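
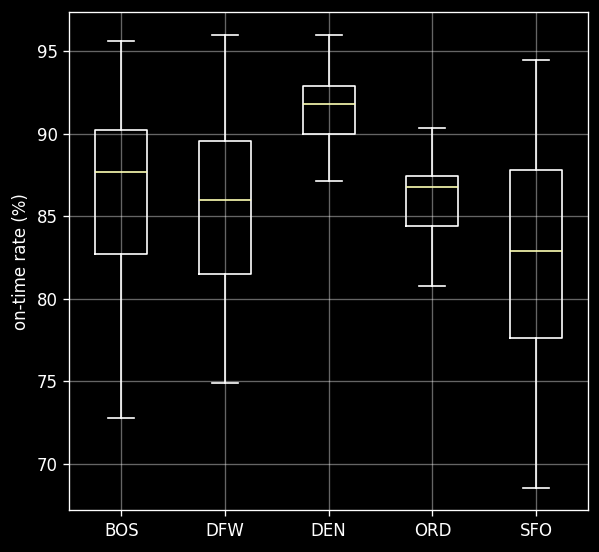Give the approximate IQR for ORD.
≈ 3

Q3 ≈ 87, Q1 ≈ 84; IQR ≈ 3.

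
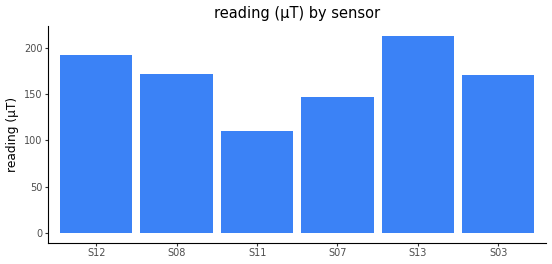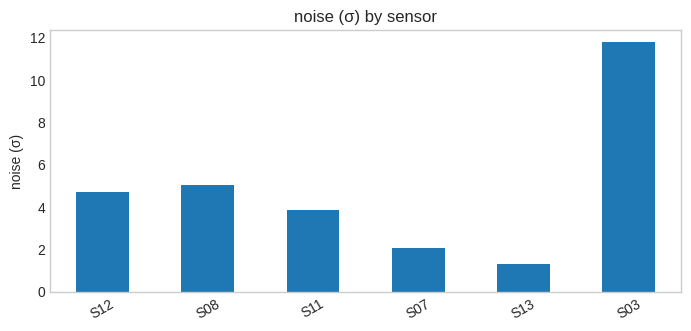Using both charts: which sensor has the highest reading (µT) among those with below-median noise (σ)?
S13

Chart 2 median noise (σ) ≈ 4; below-median sensors: S11, S07, S13. Among those, S13 has the highest reading (µT) (≈ 220).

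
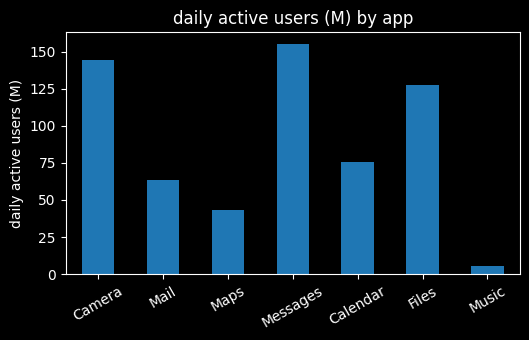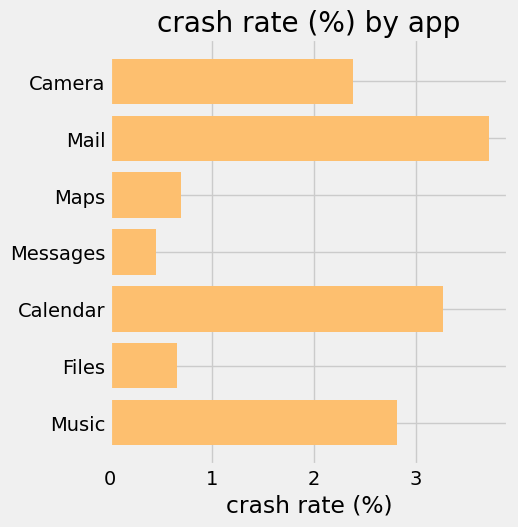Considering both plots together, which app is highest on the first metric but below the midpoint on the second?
Messages

Chart 2 median crash rate (%) ≈ 2.5; below-median apps: Maps, Messages, Files. Among those, Messages has the highest daily active users (M) (≈ 160).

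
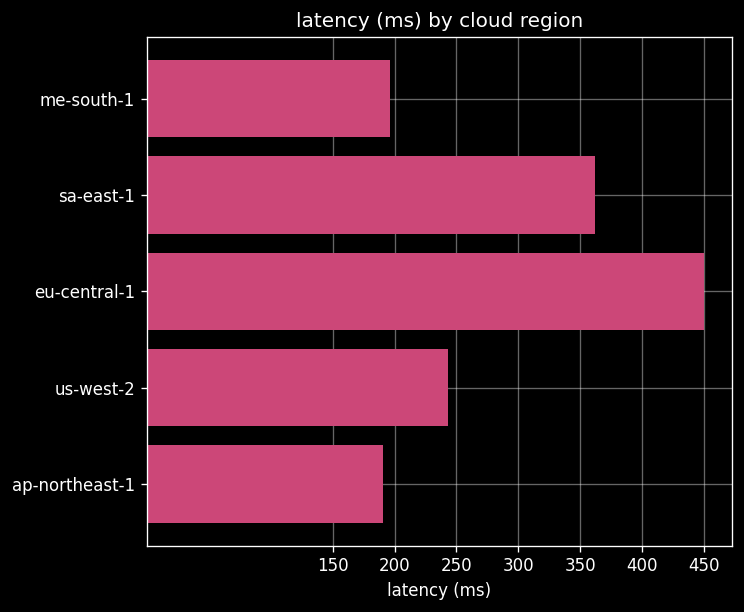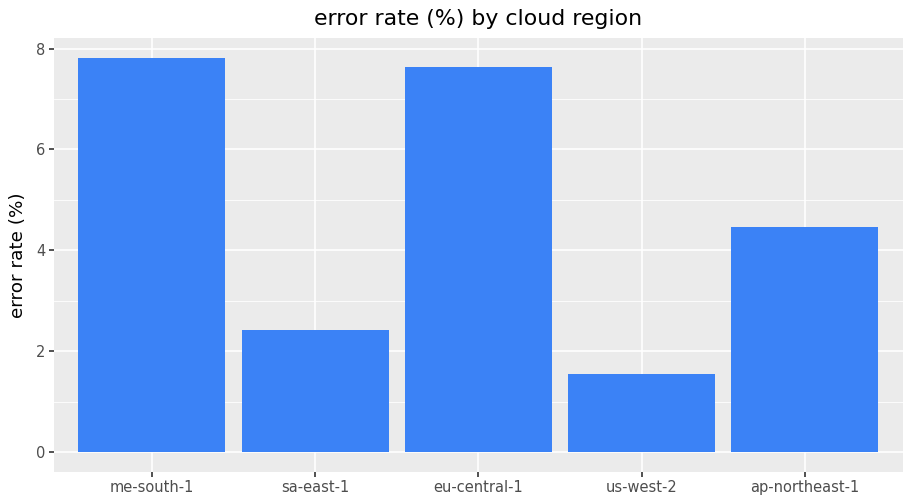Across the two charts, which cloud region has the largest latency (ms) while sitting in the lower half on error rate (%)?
sa-east-1

Chart 2 median error rate (%) ≈ 4; below-median cloud regions: sa-east-1, us-west-2. Among those, sa-east-1 has the highest latency (ms) (≈ 350).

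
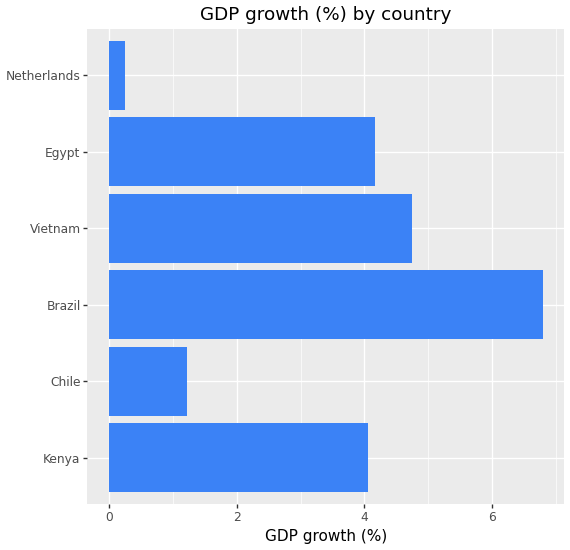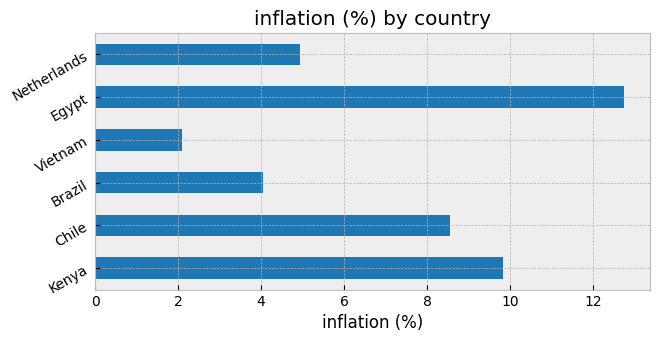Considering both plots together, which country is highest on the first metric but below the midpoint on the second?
Chart 2 median inflation (%) ≈ 6; below-median countries: Brazil, Vietnam, Netherlands. Among those, Brazil has the highest GDP growth (%) (≈ 7).

Brazil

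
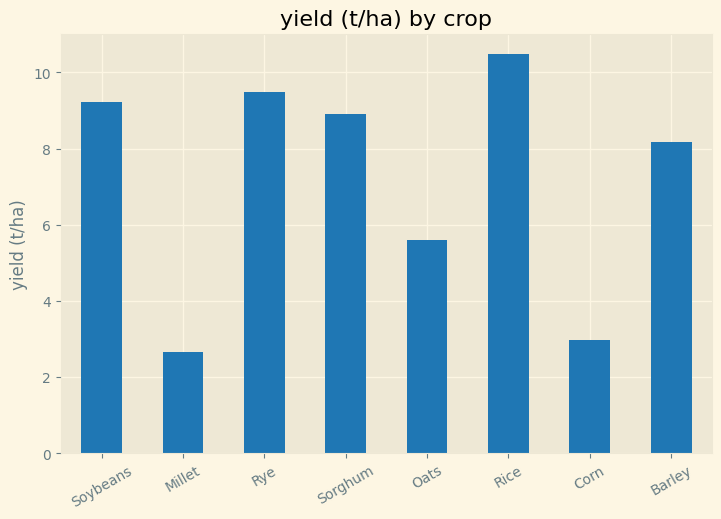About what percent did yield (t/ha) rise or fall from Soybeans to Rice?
Soybeans ≈ 9, Rice ≈ 10; (10 − 9) / 9 ≈ +11.1%.

≈ +11.1%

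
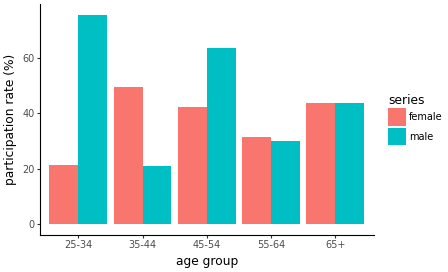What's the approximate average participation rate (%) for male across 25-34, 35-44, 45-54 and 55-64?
≈ 48

(80 + 20 + 60 + 30) / 4 ≈ 48.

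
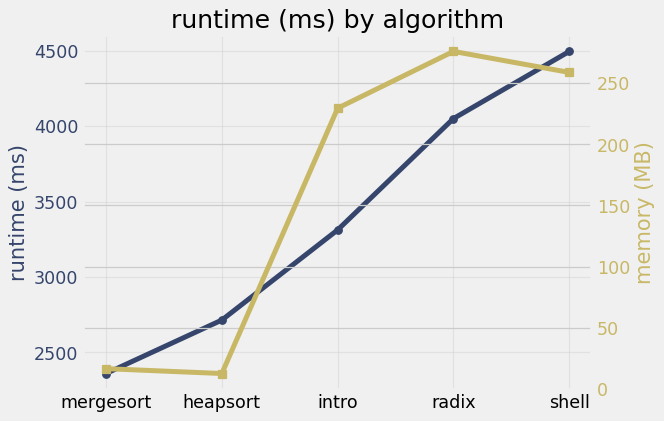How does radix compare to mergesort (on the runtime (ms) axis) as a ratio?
radix ≈ 4000, mergesort ≈ 2400; 4000/2400 ≈ 1.67.

≈ 1.67×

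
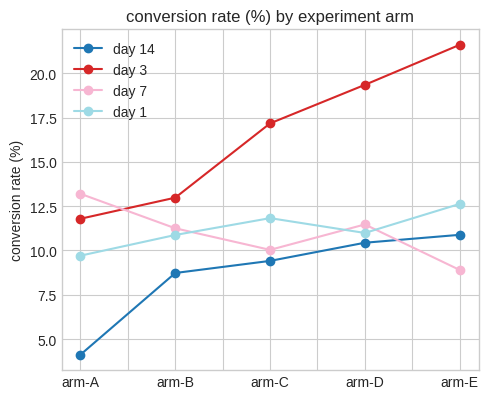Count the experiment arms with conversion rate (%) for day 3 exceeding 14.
Above 14: arm-C, arm-D, arm-E.

3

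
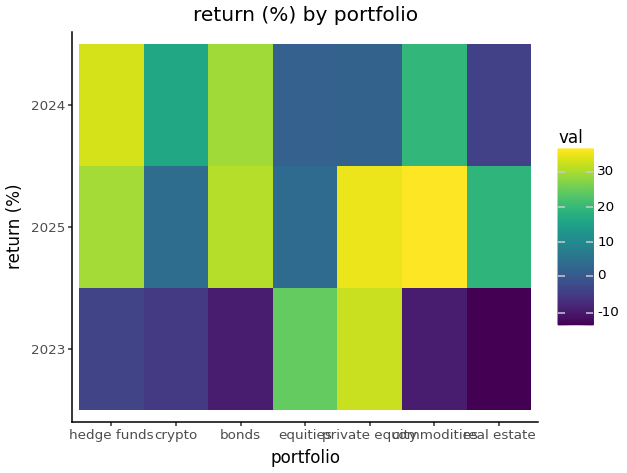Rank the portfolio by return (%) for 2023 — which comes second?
Top 3 for 2023: private equity ≈ 35, equities ≈ 25, hedge funds ≈ -5.

equities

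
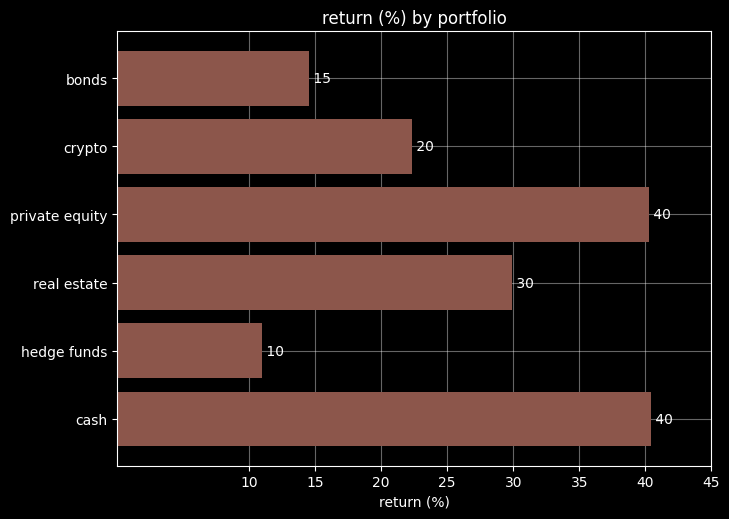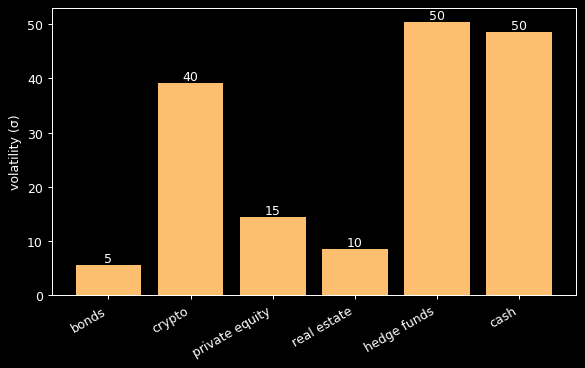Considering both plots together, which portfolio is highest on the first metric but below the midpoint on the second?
private equity

Chart 2 median volatility (σ) ≈ 25; below-median portfolios: bonds, private equity, real estate. Among those, private equity has the highest return (%) (≈ 40).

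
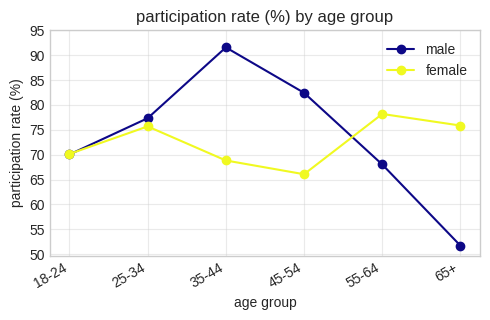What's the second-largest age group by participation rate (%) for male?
Top 3 for male: 35-44 ≈ 90, 45-54 ≈ 80, 25-34 ≈ 75.

45-54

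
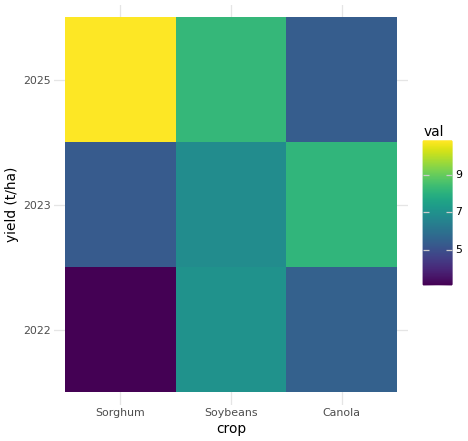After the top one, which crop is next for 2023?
Top 3 for 2023: Canola ≈ 8, Soybeans ≈ 7, Sorghum ≈ 5.

Soybeans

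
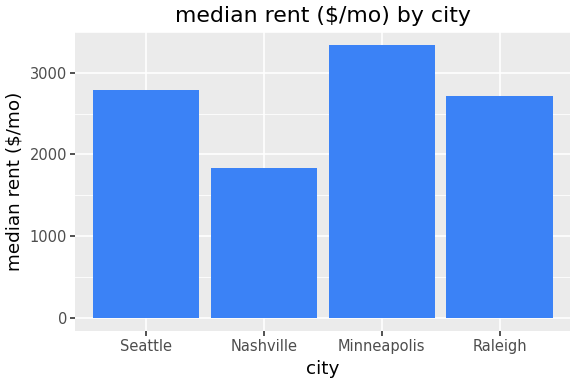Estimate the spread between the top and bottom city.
≈ 1500

Max Minneapolis ≈ 3500, min Nashville ≈ 2000; range ≈ 1500.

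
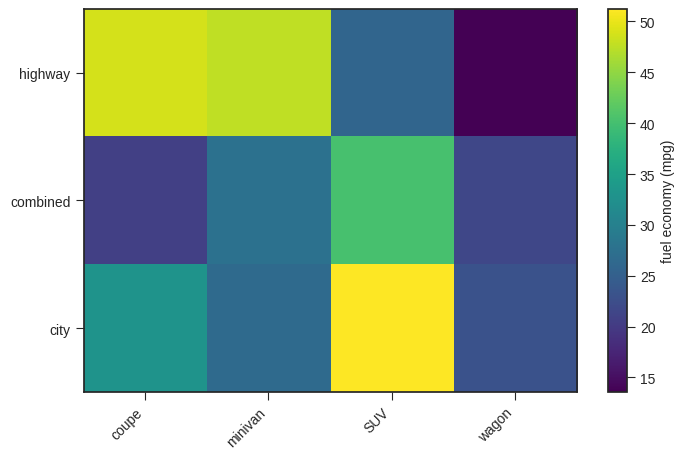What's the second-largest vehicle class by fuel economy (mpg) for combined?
Top 3 for combined: SUV ≈ 40, minivan ≈ 30, wagon ≈ 20.

minivan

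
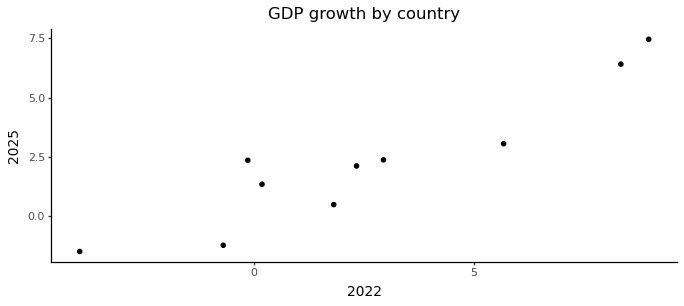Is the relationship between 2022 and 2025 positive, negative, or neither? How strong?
positive, strong

Points are positively correlated; strong (|r| ≈ 0.9).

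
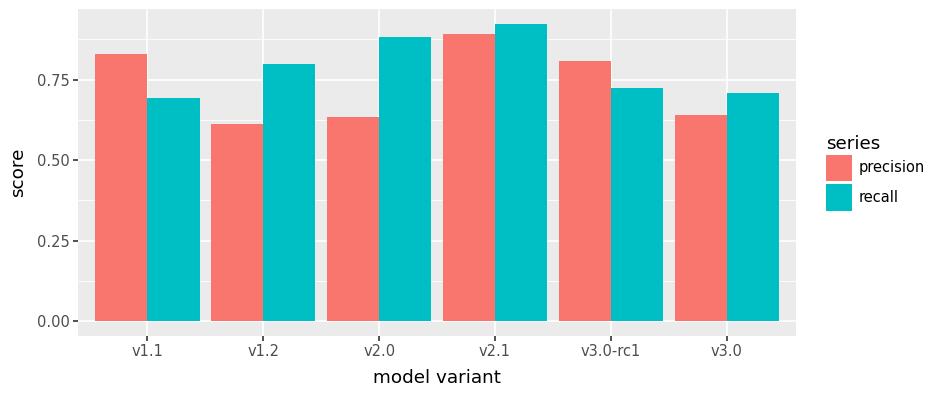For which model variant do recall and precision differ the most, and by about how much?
v2.0, ≈ 0.3

v2.0: recall ≈ 0.9, precision ≈ 0.6 → gap ≈ 0.3. Next-largest (v1.2) is only ≈ 0.2.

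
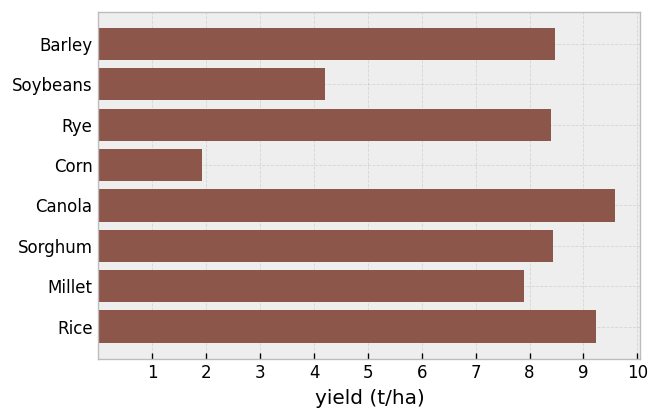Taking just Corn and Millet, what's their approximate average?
≈ 5

(2 + 8) / 2 ≈ 5.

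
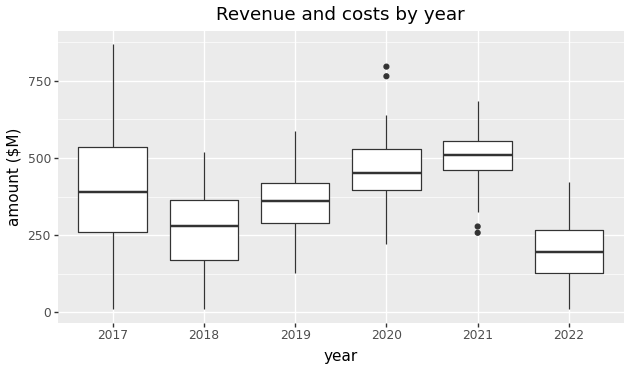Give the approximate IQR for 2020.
Q3 ≈ 550, Q1 ≈ 400; IQR ≈ 150.

≈ 150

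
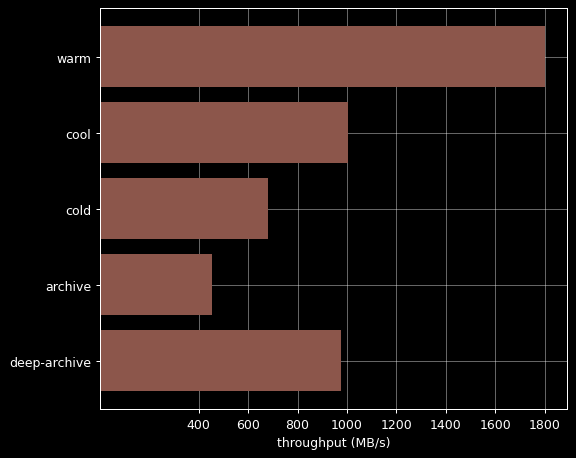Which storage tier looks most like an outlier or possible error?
warm

warm ≈ 1800; the rest sit between ≈ 400 and ≈ 1000.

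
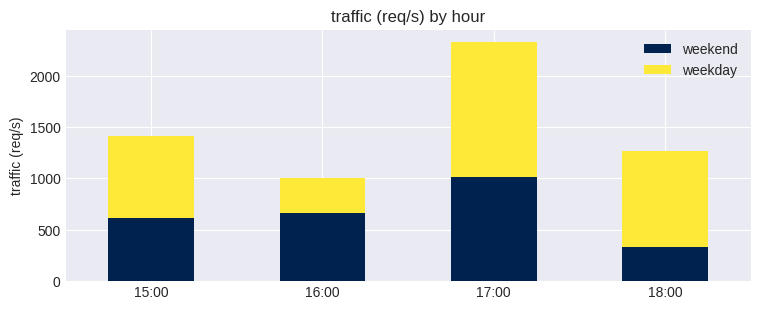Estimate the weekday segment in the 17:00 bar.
weekday top ≈ 2400, bottom ≈ 1000; segment ≈ 1400.

≈ 1400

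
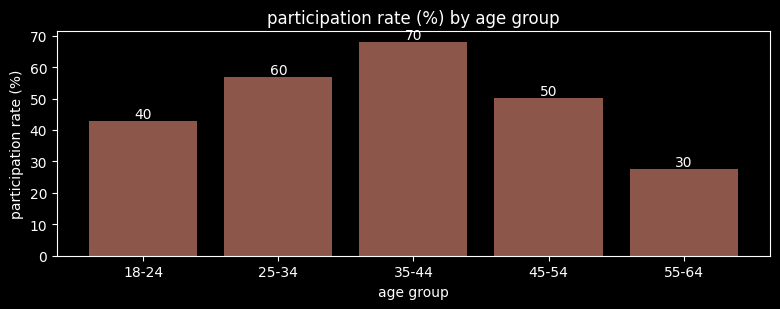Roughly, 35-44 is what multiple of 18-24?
35-44 ≈ 70, 18-24 ≈ 40; 70/40 ≈ 1.75.

≈ 1.75×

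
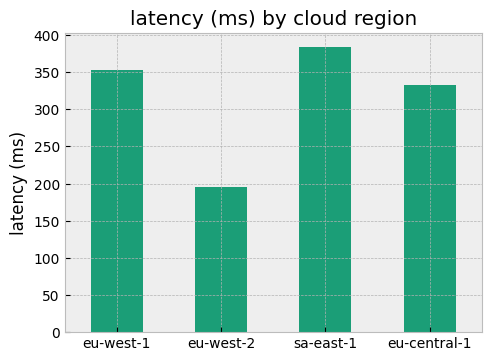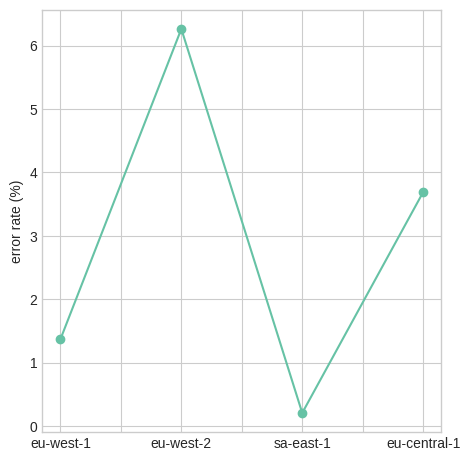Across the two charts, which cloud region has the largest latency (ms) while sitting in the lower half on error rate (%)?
sa-east-1

Chart 2 median error rate (%) ≈ 3; below-median cloud regions: eu-west-1, sa-east-1. Among those, sa-east-1 has the highest latency (ms) (≈ 400).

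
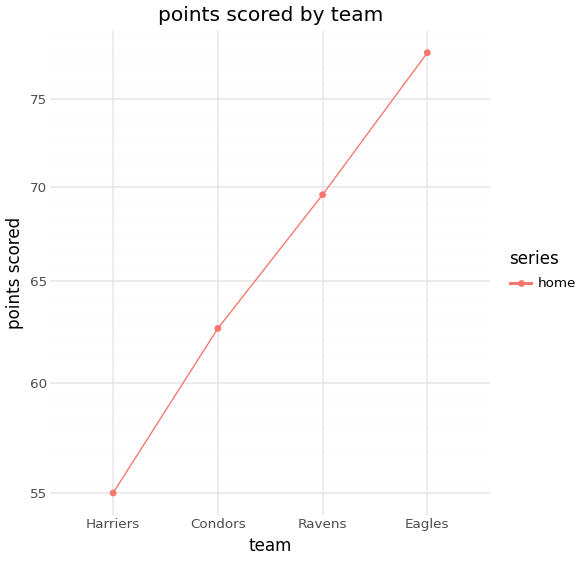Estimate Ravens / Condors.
≈ 1.13×

Ravens ≈ 70, Condors ≈ 62; 70/62 ≈ 1.13.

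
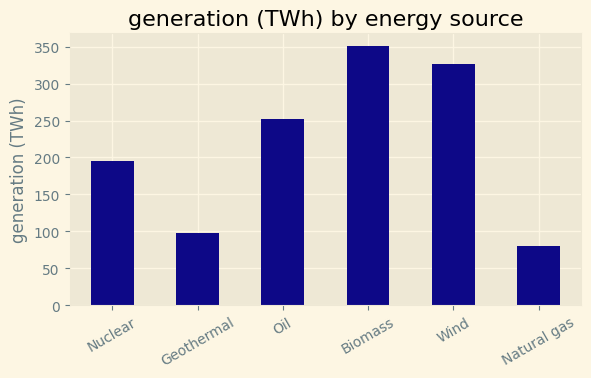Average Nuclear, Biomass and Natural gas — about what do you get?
(200 + 350 + 100) / 3 ≈ 217.

≈ 217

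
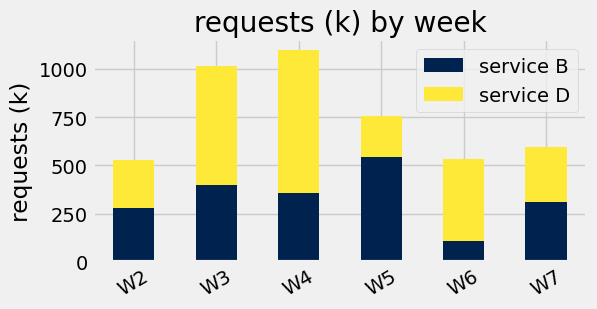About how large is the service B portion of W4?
service B top ≈ 400, bottom ≈ 0; segment ≈ 400.

≈ 400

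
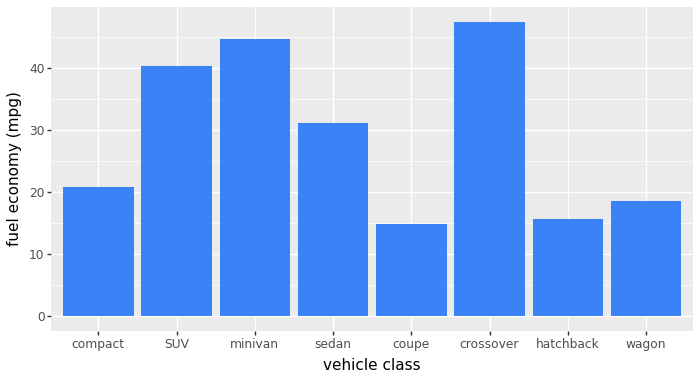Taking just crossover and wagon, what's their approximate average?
(45 + 20) / 2 ≈ 32.

≈ 32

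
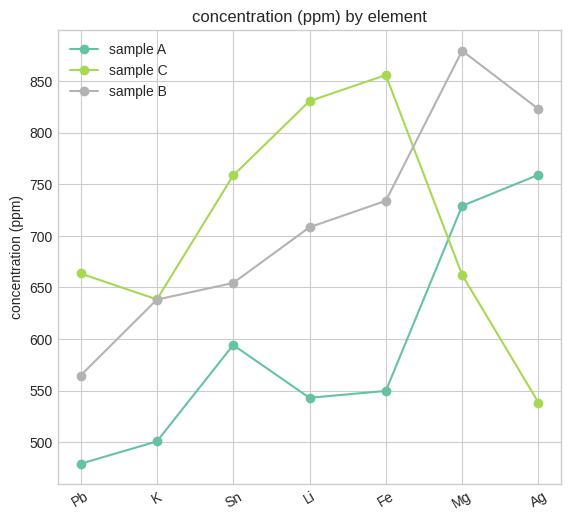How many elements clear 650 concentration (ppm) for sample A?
2

Above 650: Mg, Ag.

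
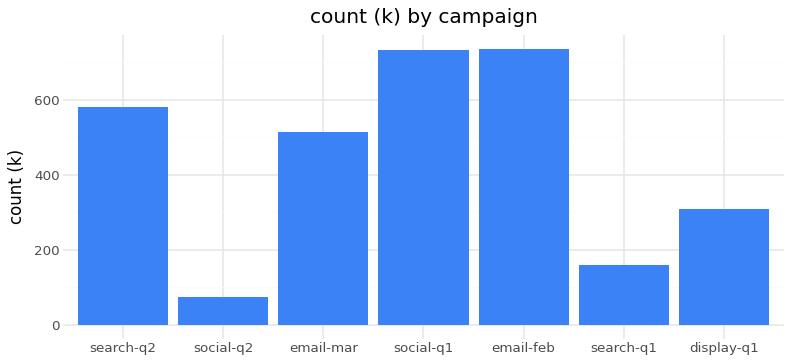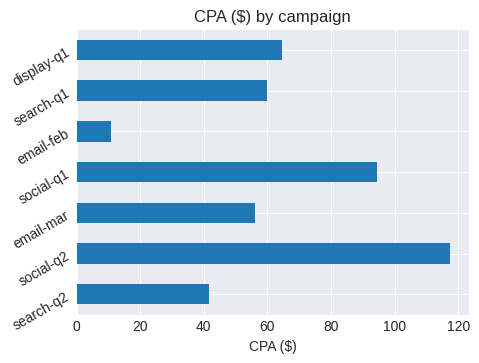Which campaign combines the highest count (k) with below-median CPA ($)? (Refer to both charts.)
email-feb

Chart 2 median CPA ($) ≈ 60; below-median campaigns: search-q2, email-mar, email-feb. Among those, email-feb has the highest count (k) (≈ 700).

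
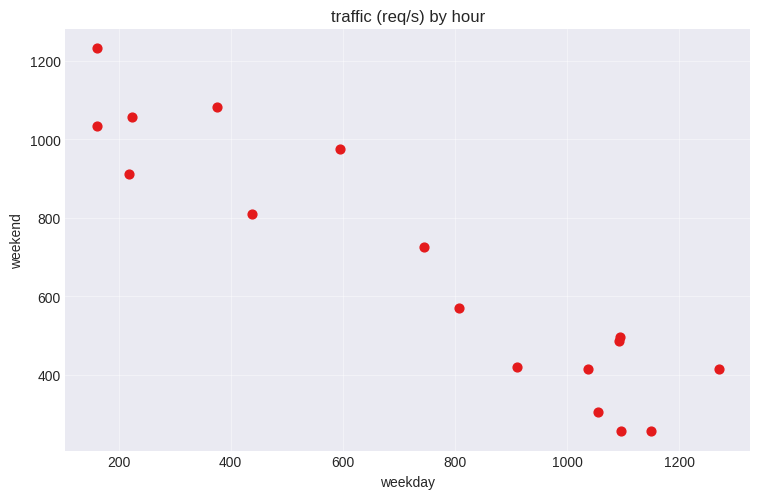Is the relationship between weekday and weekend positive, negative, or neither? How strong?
negative, strong

Points are negatively correlated; strong (|r| ≈ 0.9).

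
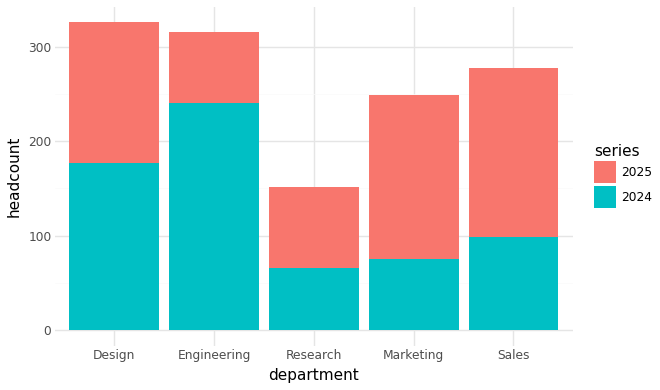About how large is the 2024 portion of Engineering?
2024 top ≈ 250, bottom ≈ 0; segment ≈ 250.

≈ 250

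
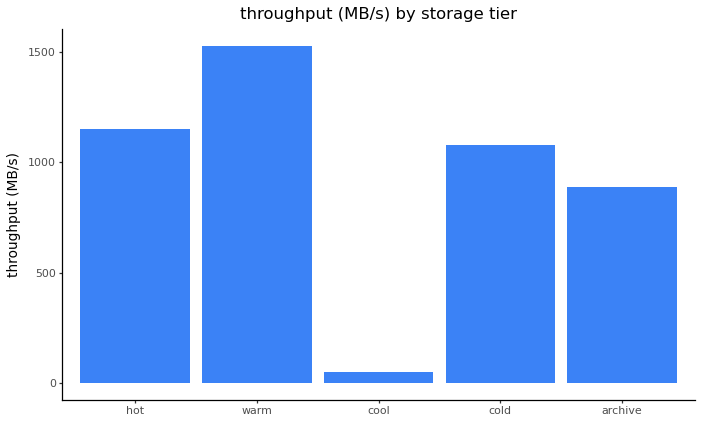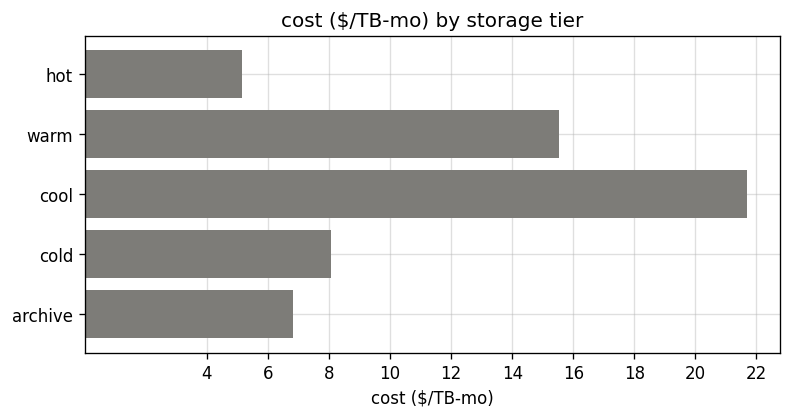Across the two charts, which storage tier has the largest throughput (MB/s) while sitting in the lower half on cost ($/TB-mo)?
hot

Chart 2 median cost ($/TB-mo) ≈ 8; below-median storage tiers: hot, archive. Among those, hot has the highest throughput (MB/s) (≈ 1200).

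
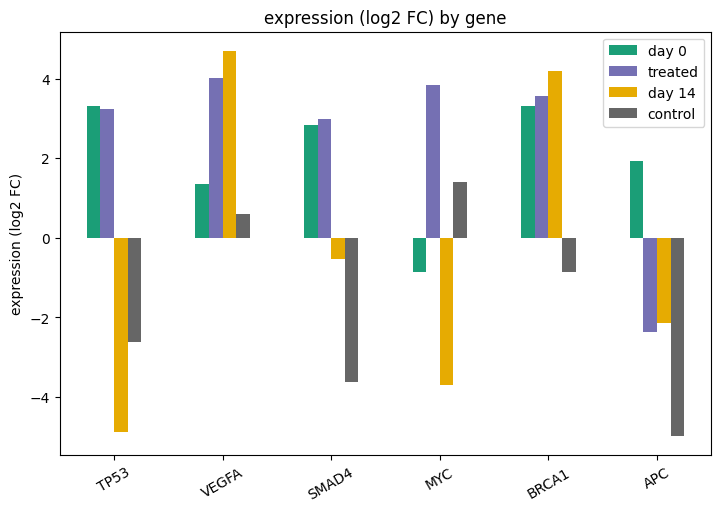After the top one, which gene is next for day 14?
Top 3 for day 14: VEGFA ≈ 5, BRCA1 ≈ 4, SMAD4 ≈ -1.

BRCA1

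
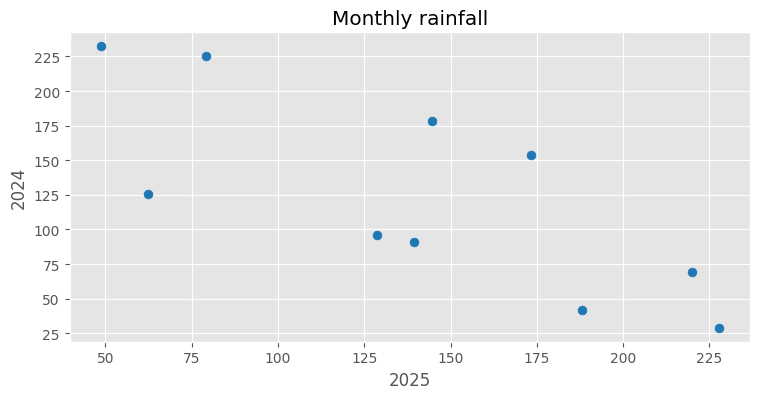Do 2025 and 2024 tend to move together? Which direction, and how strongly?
negative, strong

Points are negatively correlated; strong (|r| ≈ 0.8).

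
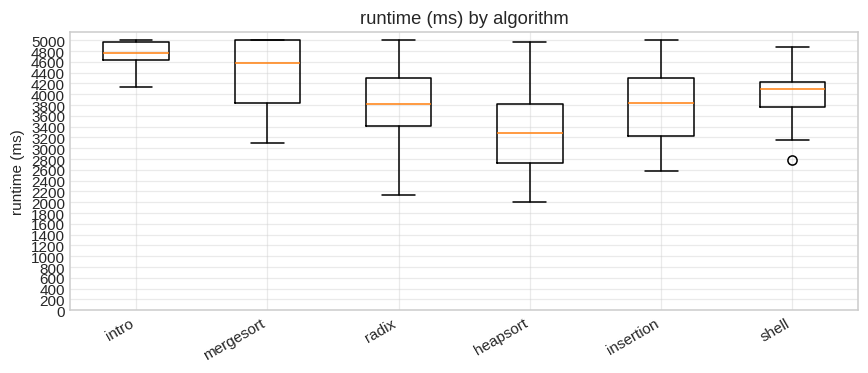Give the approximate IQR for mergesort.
Q3 ≈ 5000, Q1 ≈ 3800; IQR ≈ 1200.

≈ 1200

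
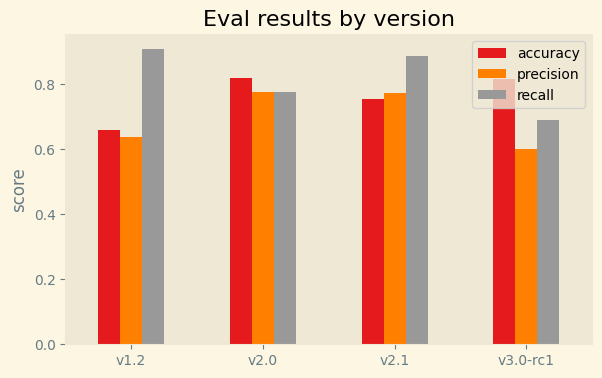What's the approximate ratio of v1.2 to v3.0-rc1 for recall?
≈ 1.29×

v1.2 ≈ 0.9, v3.0-rc1 ≈ 0.7; 0.9/0.7 ≈ 1.29.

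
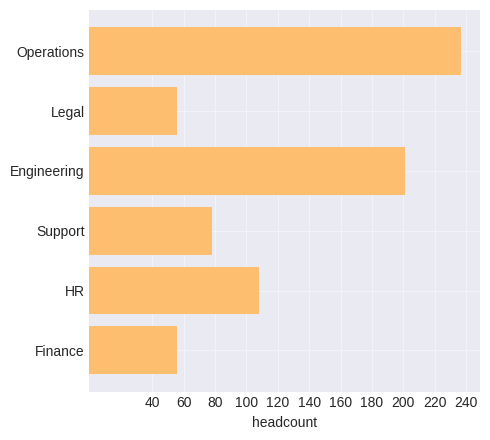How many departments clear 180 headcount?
Above 180: Operations, Engineering.

2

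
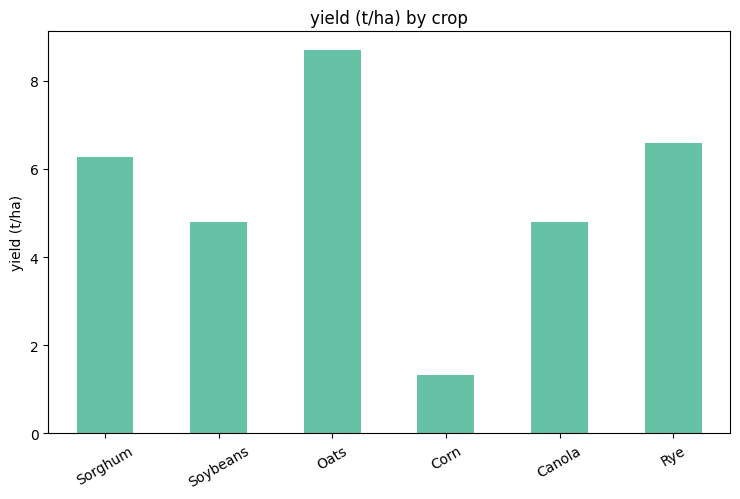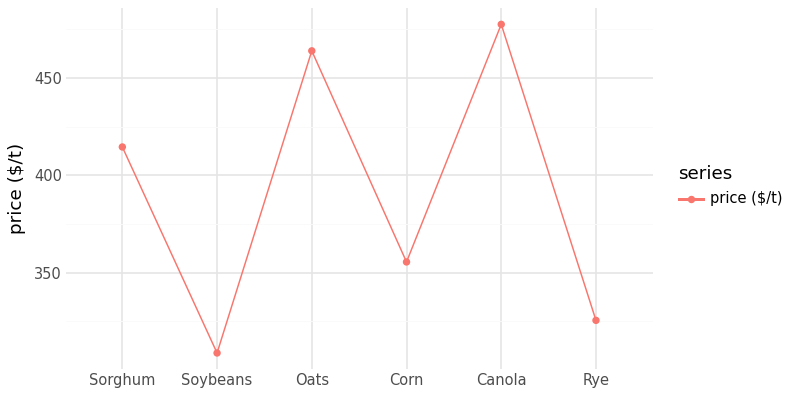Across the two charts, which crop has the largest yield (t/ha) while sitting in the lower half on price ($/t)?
Chart 2 median price ($/t) ≈ 400; below-median crops: Soybeans, Corn, Rye. Among those, Rye has the highest yield (t/ha) (≈ 7).

Rye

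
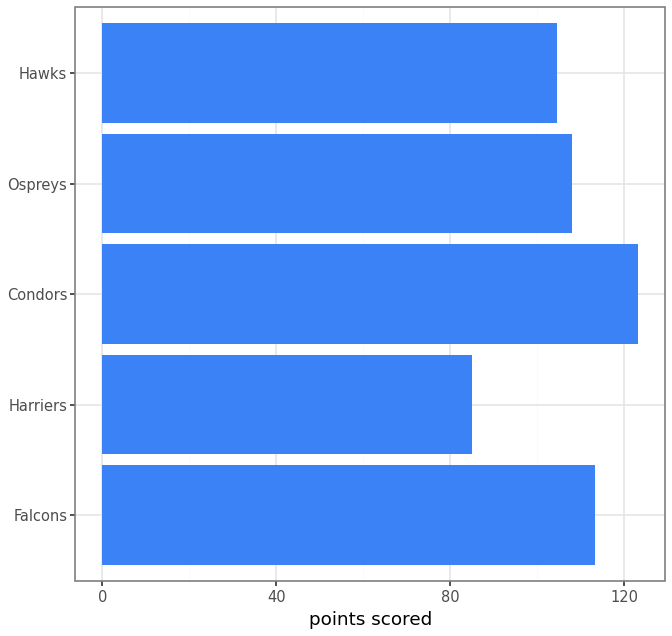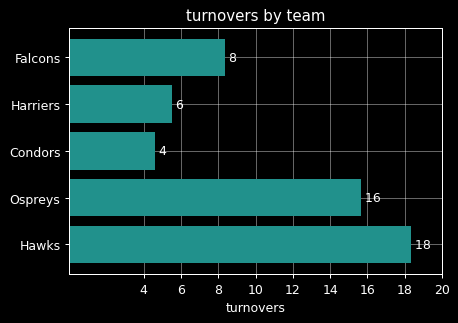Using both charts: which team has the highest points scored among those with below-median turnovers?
Chart 2 median turnovers ≈ 8; below-median teams: Harriers, Condors. Among those, Condors has the highest points scored (≈ 120).

Condors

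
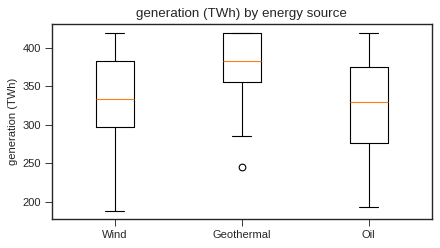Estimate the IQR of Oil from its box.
≈ 100

Q3 ≈ 375, Q1 ≈ 275; IQR ≈ 100.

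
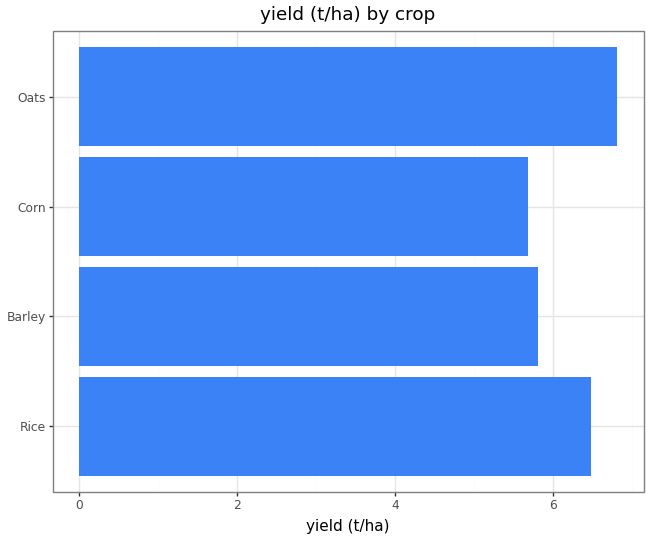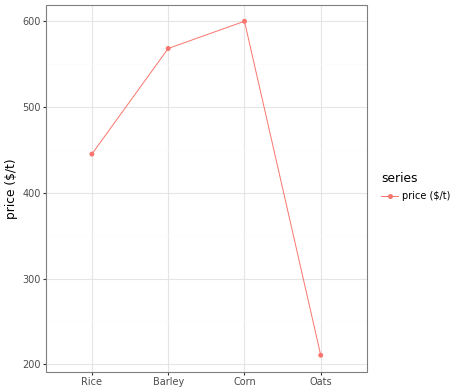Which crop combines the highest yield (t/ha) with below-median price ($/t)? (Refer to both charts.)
Chart 2 median price ($/t) ≈ 500; below-median crops: Rice, Oats. Among those, Oats has the highest yield (t/ha) (≈ 7).

Oats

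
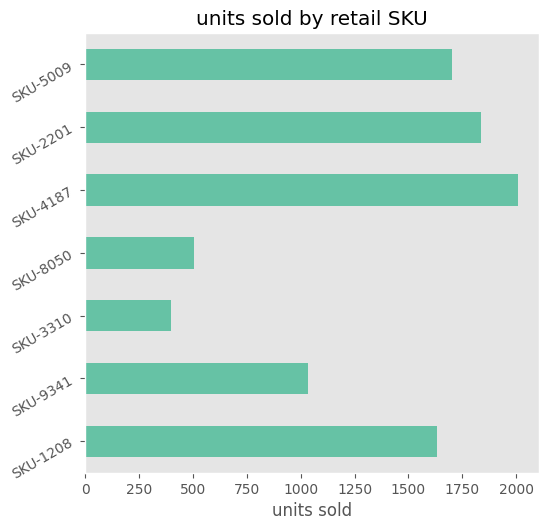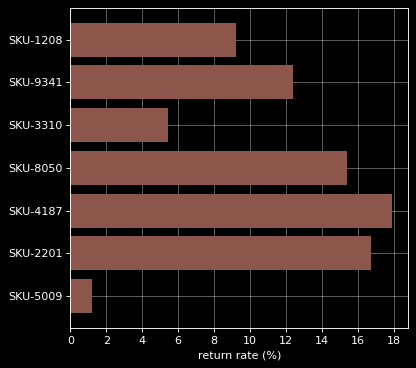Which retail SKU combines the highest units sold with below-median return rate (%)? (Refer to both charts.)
SKU-5009

Chart 2 median return rate (%) ≈ 12; below-median retail SKUs: SKU-1208, SKU-3310, SKU-5009. Among those, SKU-5009 has the highest units sold (≈ 1800).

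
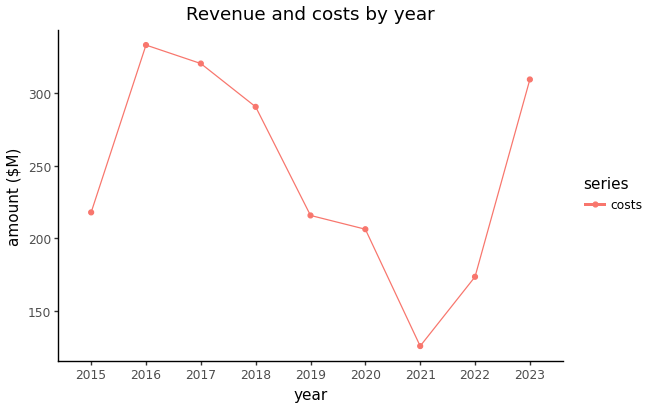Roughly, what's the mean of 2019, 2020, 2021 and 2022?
≈ 180

(220 + 200 + 120 + 180) / 4 ≈ 180.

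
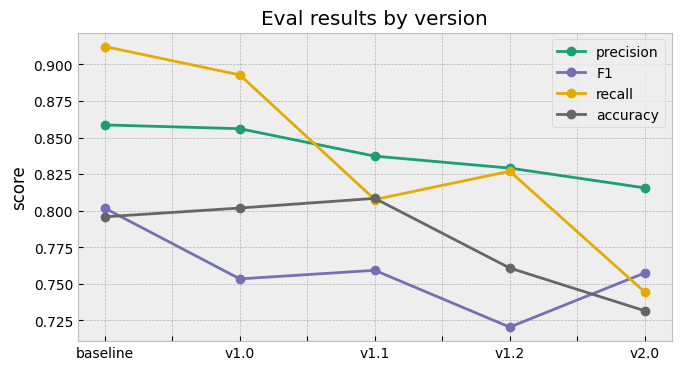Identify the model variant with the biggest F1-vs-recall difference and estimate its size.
v1.0, ≈ 0.14

v1.0: F1 ≈ 0.76, recall ≈ 0.90 → gap ≈ 0.14. Next-largest (baseline) is only ≈ 0.12.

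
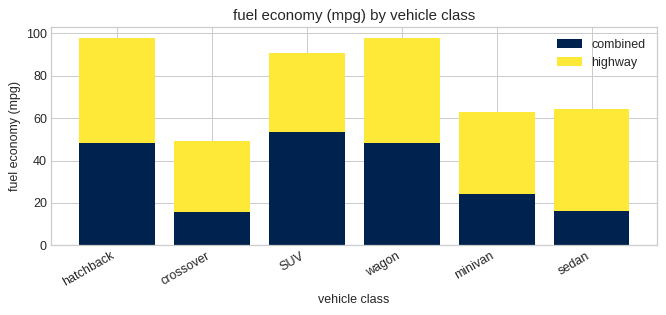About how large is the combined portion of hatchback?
combined top ≈ 50, bottom ≈ 0; segment ≈ 50.

≈ 50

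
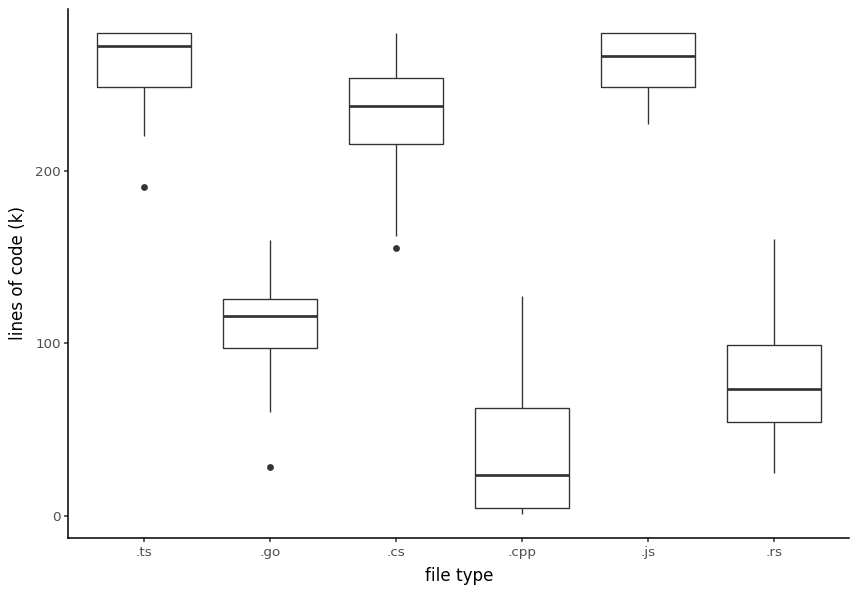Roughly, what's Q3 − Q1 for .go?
Q3 ≈ 125, Q1 ≈ 100; IQR ≈ 25.

≈ 25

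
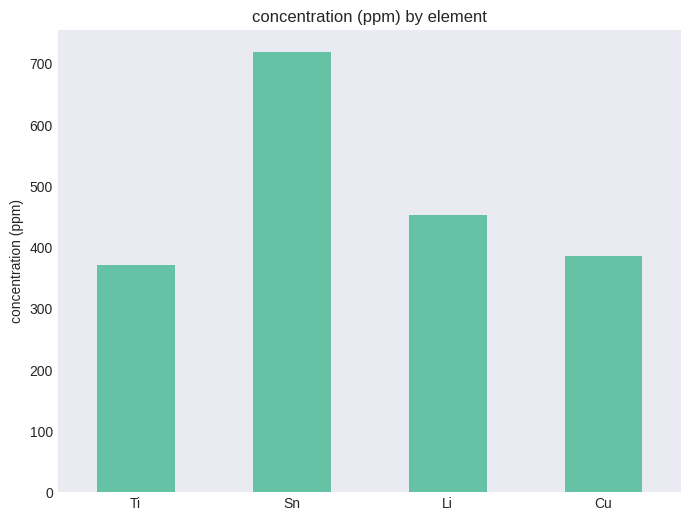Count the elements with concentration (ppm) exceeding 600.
1

Above 600: Sn.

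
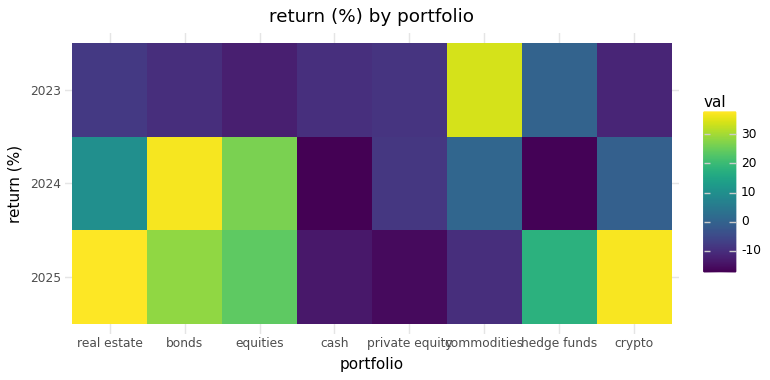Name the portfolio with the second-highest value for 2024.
equities

Top 3 for 2024: bonds ≈ 35, equities ≈ 25, real estate ≈ 10.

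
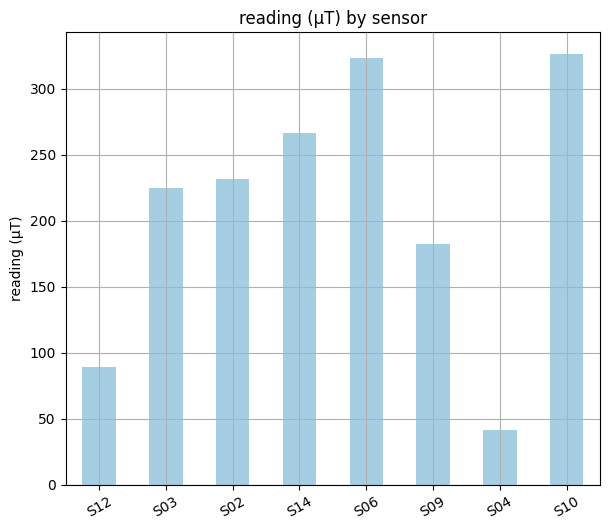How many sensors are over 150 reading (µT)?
Above 150: S03, S02, S14, S06, S09, S10.

6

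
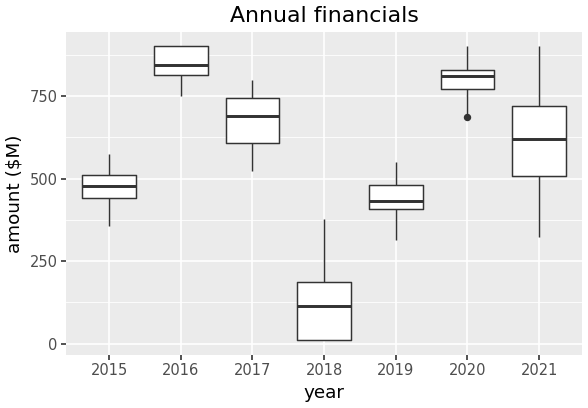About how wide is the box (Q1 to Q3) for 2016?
≈ 100

Q3 ≈ 900, Q1 ≈ 800; IQR ≈ 100.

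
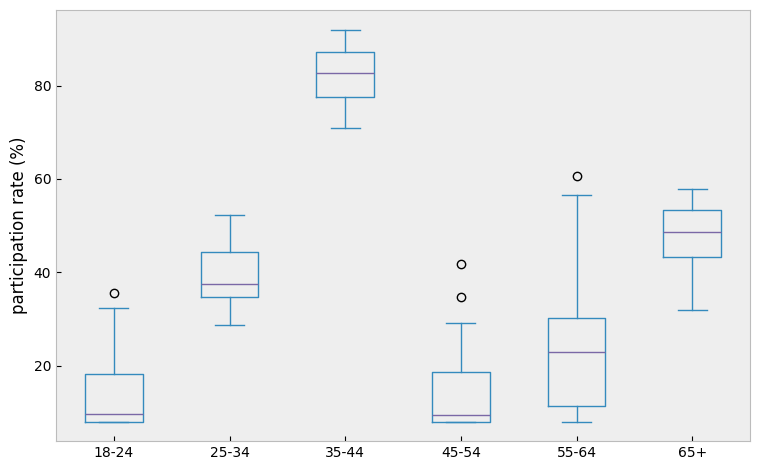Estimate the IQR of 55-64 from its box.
≈ 20

Q3 ≈ 30, Q1 ≈ 10; IQR ≈ 20.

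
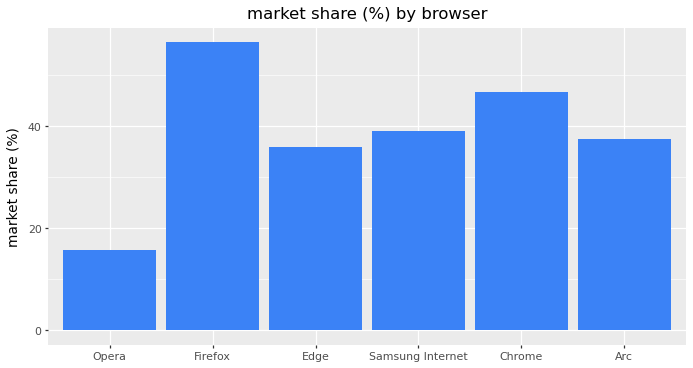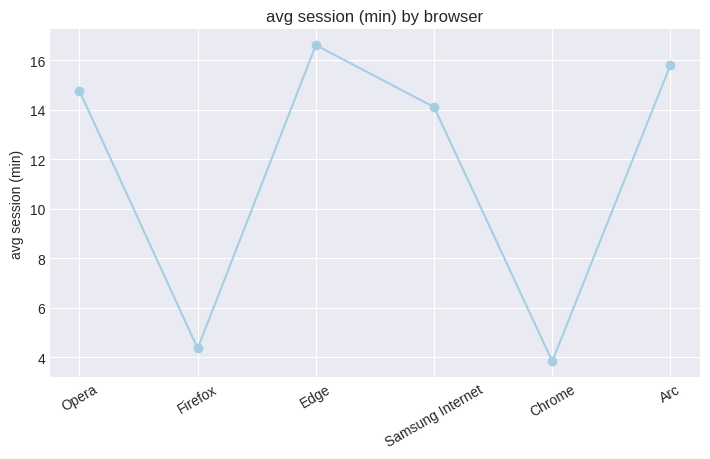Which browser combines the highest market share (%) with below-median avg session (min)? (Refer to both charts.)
Chart 2 median avg session (min) ≈ 14; below-median browsers: Firefox, Samsung Internet, Chrome. Among those, Firefox has the highest market share (%) (≈ 60).

Firefox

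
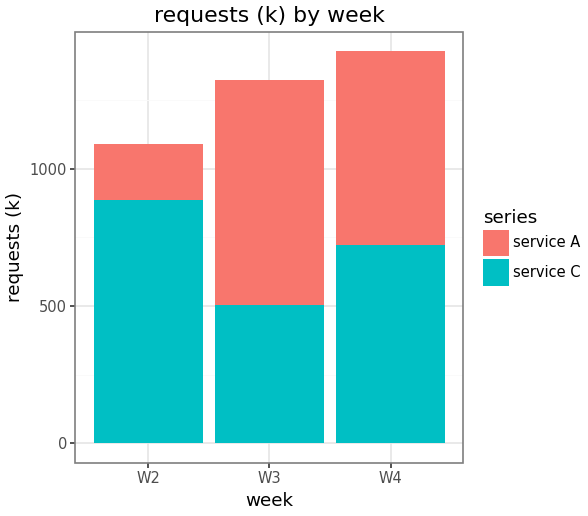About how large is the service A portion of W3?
service A top ≈ 1400, bottom ≈ 600; segment ≈ 800.

≈ 800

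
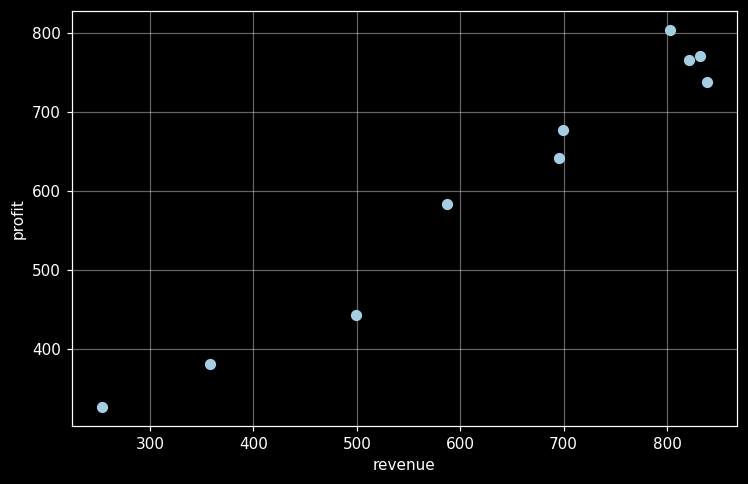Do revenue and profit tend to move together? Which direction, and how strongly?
Points are positively correlated; strong (|r| ≈ 1.0).

positive, strong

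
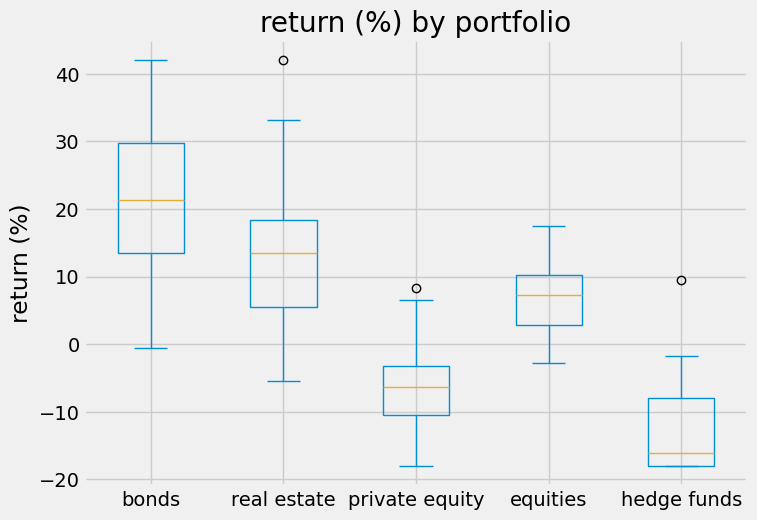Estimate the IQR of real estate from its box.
≈ 15

Q3 ≈ 20, Q1 ≈ 5; IQR ≈ 15.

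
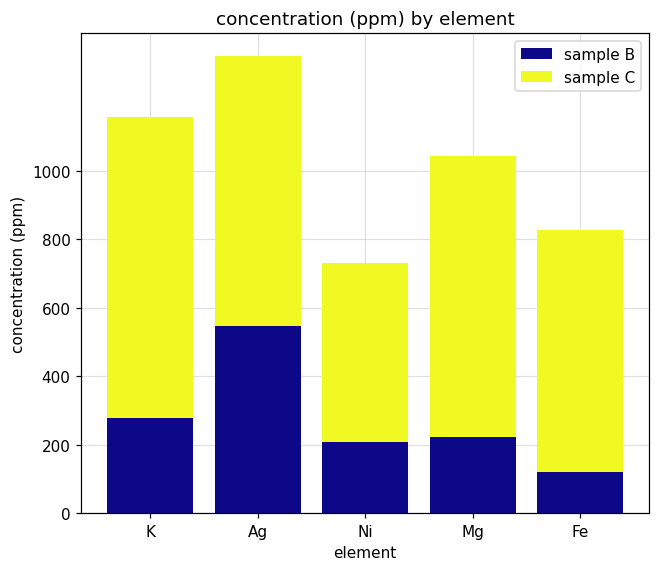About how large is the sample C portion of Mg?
≈ 800

sample C top ≈ 1000, bottom ≈ 200; segment ≈ 800.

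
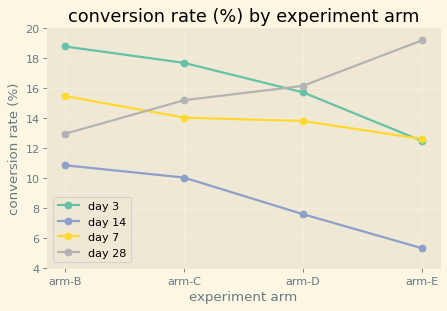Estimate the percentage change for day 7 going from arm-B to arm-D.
arm-B ≈ 16, arm-D ≈ 14; (14 − 16) / 16 ≈ -12.5%.

≈ -12.5%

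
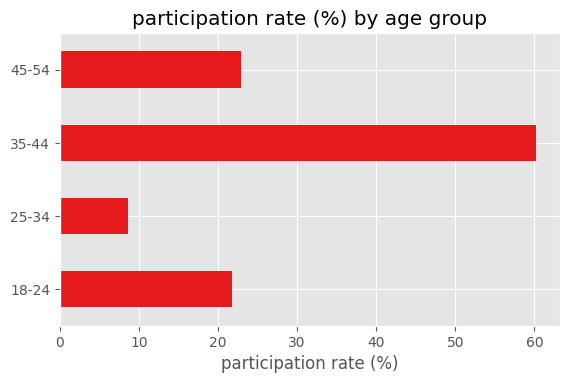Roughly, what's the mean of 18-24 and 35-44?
≈ 40

(20 + 60) / 2 ≈ 40.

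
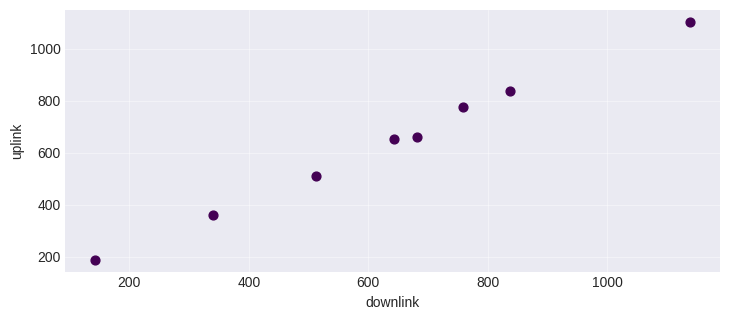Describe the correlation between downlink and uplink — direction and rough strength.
Points are positively correlated; strong (|r| ≈ 1.0).

positive, strong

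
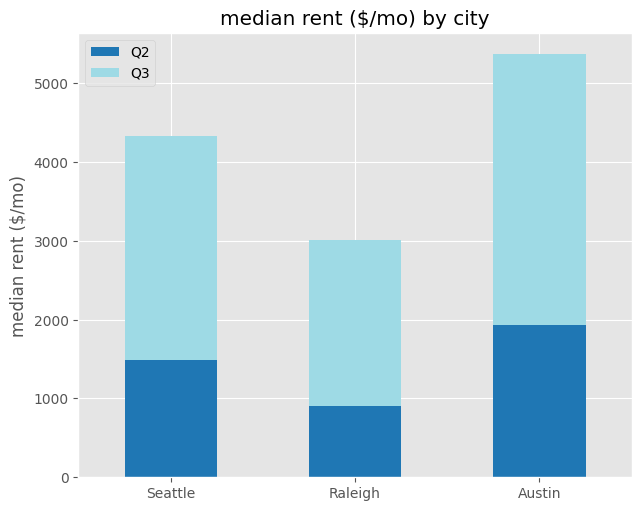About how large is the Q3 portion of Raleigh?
Q3 top ≈ 3000, bottom ≈ 1000; segment ≈ 2000.

≈ 2000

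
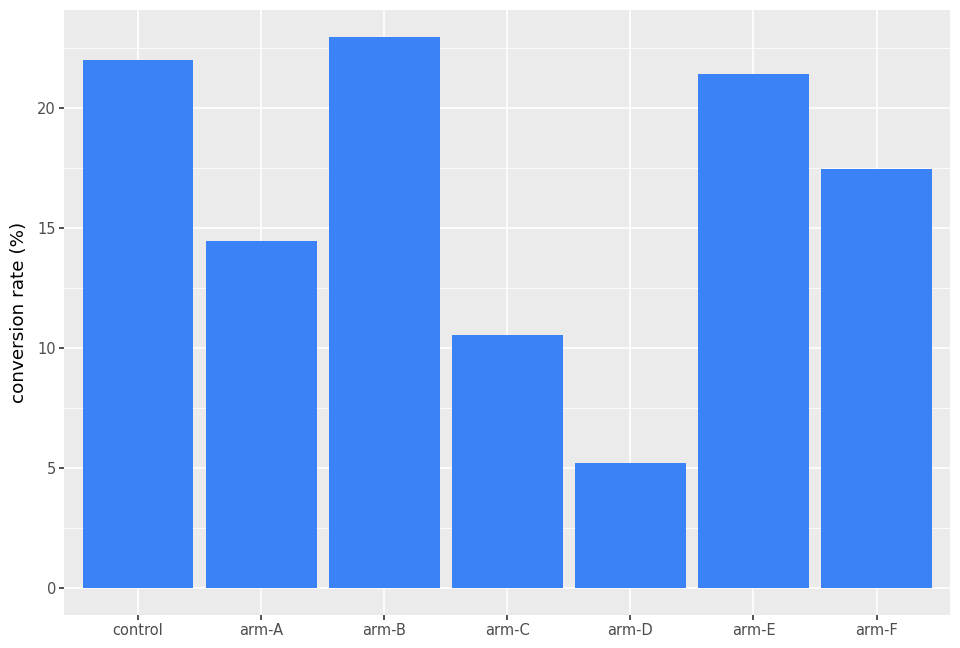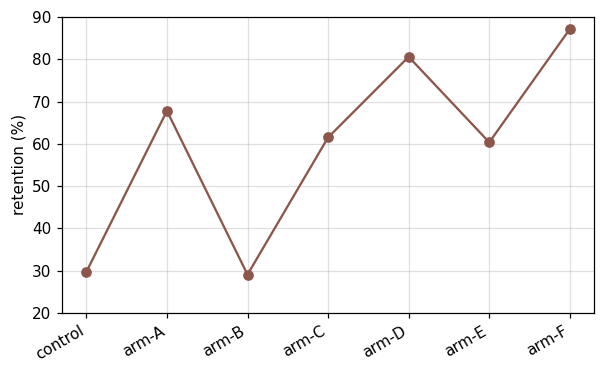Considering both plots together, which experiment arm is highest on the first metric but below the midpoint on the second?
arm-B

Chart 2 median retention (%) ≈ 60; below-median experiment arms: control, arm-B, arm-E. Among those, arm-B has the highest conversion rate (%) (≈ 25).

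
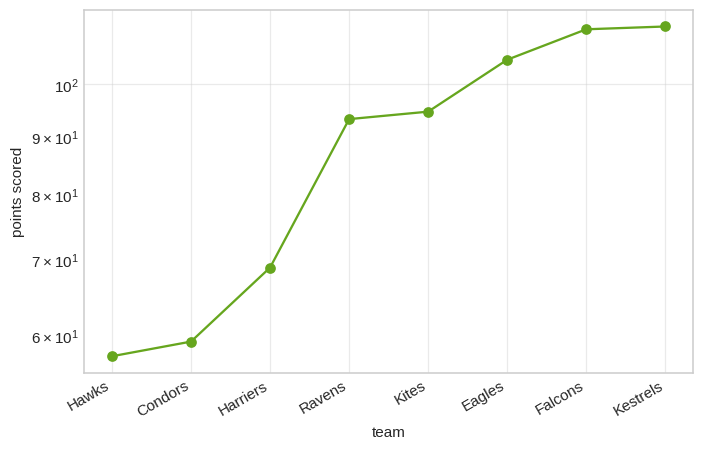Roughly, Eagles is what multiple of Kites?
≈ 1.11×

Eagles ≈ 105, Kites ≈ 95; 105/95 ≈ 1.11.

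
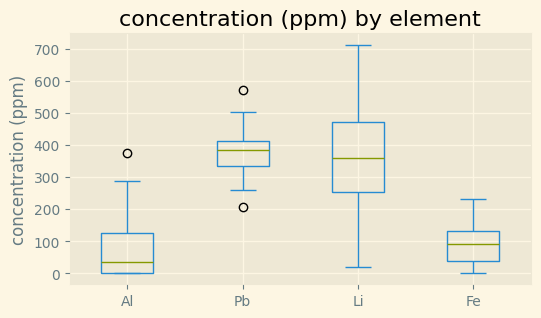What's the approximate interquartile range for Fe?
≈ 100

Q3 ≈ 150, Q1 ≈ 50; IQR ≈ 100.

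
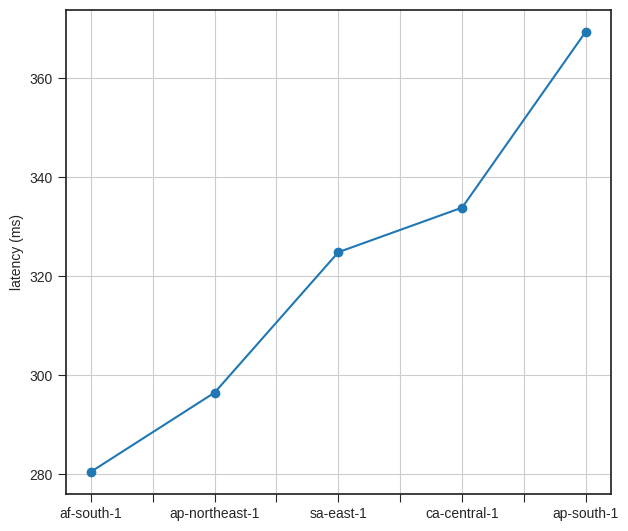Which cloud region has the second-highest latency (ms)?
ca-central-1

Top 3: ap-south-1 ≈ 370, ca-central-1 ≈ 330, sa-east-1 ≈ 320.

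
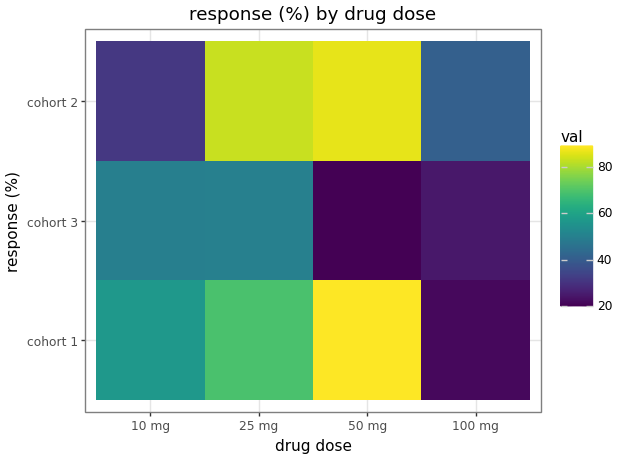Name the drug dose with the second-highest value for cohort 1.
25 mg

Top 3 for cohort 1: 50 mg ≈ 90, 25 mg ≈ 70, 10 mg ≈ 60.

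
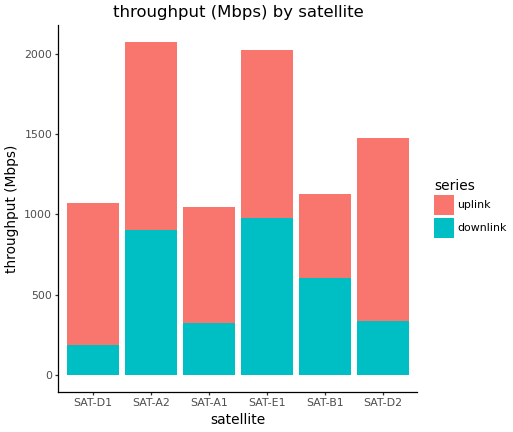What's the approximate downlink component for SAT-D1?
downlink top ≈ 200, bottom ≈ 0; segment ≈ 200.

≈ 200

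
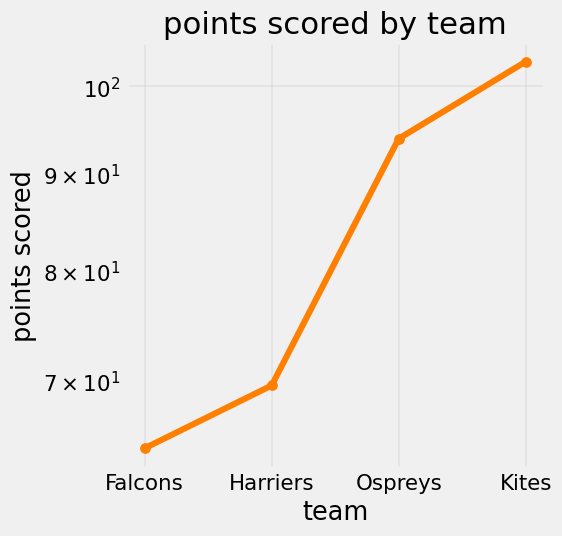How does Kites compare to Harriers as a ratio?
≈ 1.5×

Kites ≈ 105, Harriers ≈ 70; 105/70 ≈ 1.5.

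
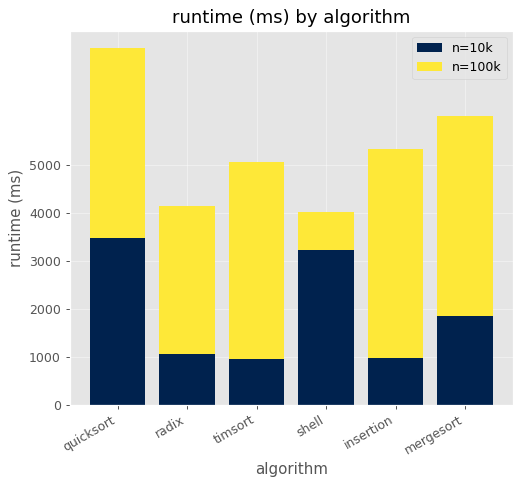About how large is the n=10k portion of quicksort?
n=10k top ≈ 3000, bottom ≈ 0; segment ≈ 3000.

≈ 3000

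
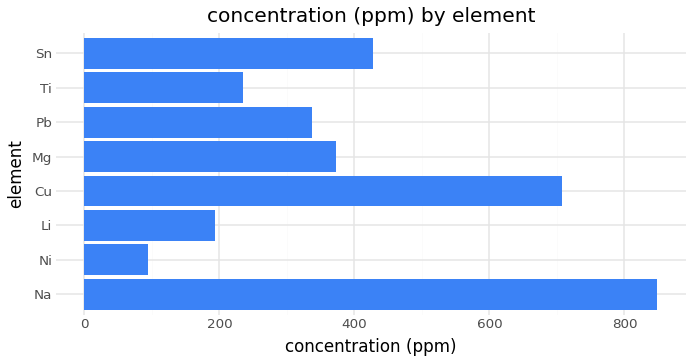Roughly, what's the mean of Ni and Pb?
≈ 200

(100 + 300) / 2 ≈ 200.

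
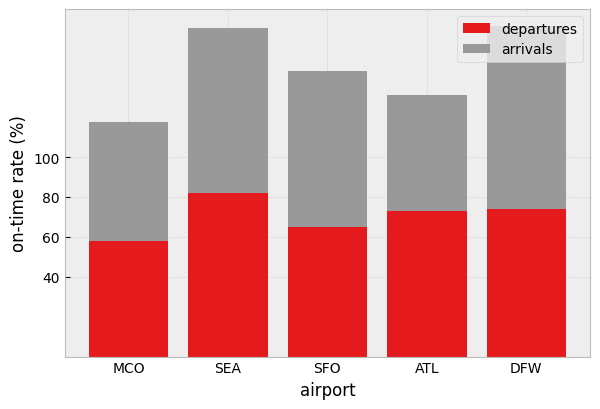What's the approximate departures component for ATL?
departures top ≈ 80, bottom ≈ 0; segment ≈ 80.

≈ 80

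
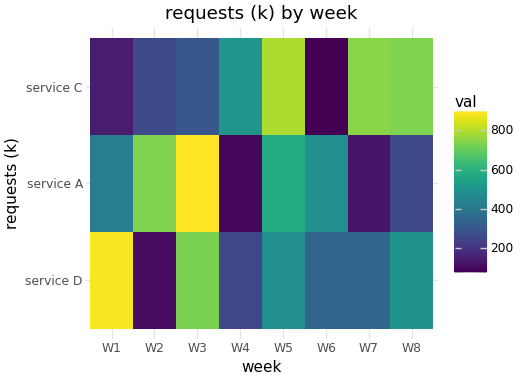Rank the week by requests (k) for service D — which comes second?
Top 3 for service D: W1 ≈ 900, W3 ≈ 700, W8 ≈ 500.

W3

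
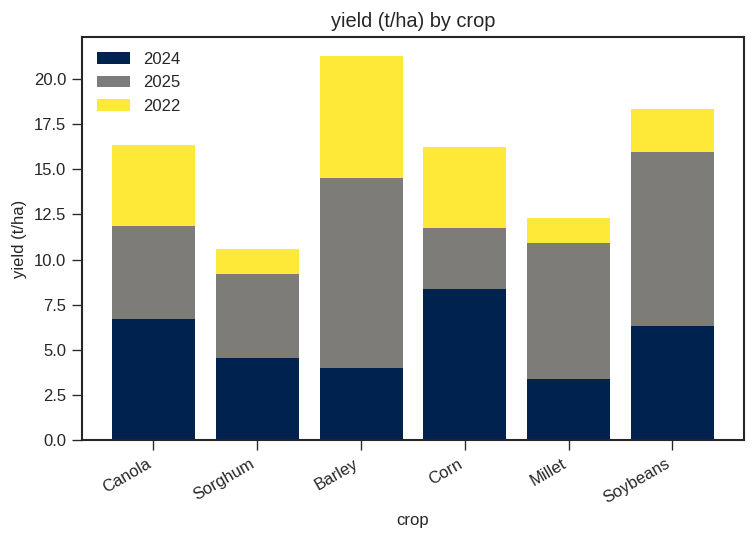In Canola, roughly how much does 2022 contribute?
≈ 4

2022 top ≈ 16, bottom ≈ 12; segment ≈ 4.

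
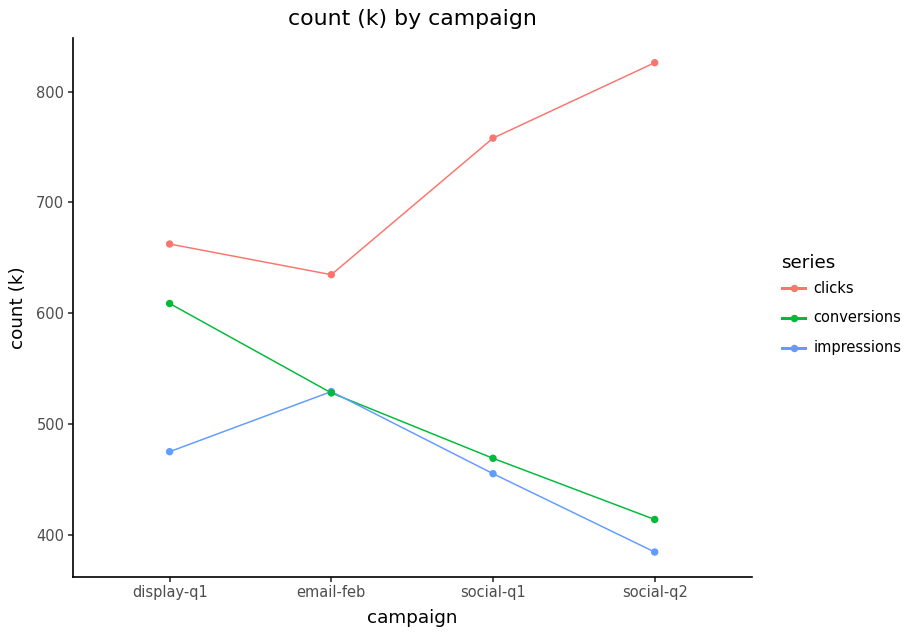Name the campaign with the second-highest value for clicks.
Top 3 for clicks: social-q2 ≈ 850, social-q1 ≈ 750, display-q1 ≈ 650.

social-q1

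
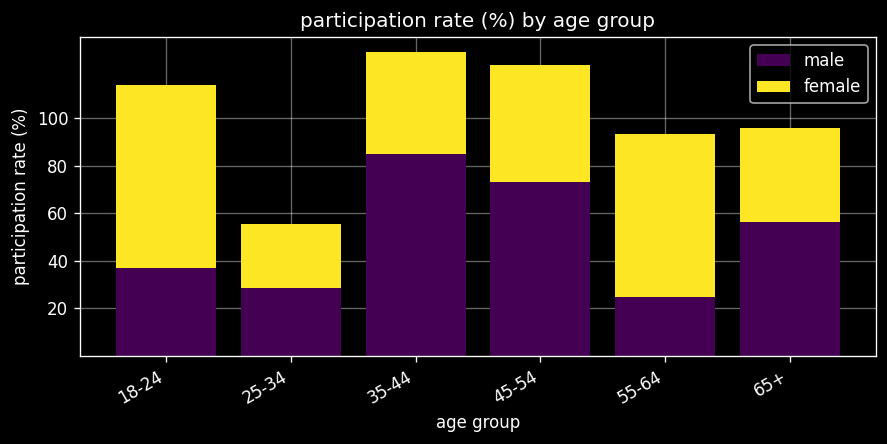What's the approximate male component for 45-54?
≈ 80

male top ≈ 80, bottom ≈ 0; segment ≈ 80.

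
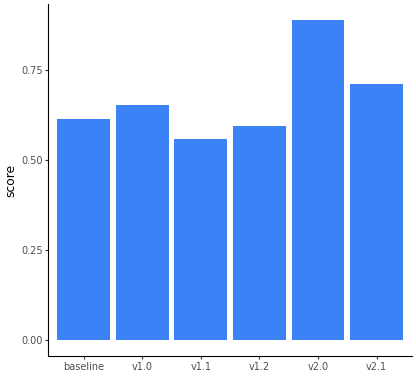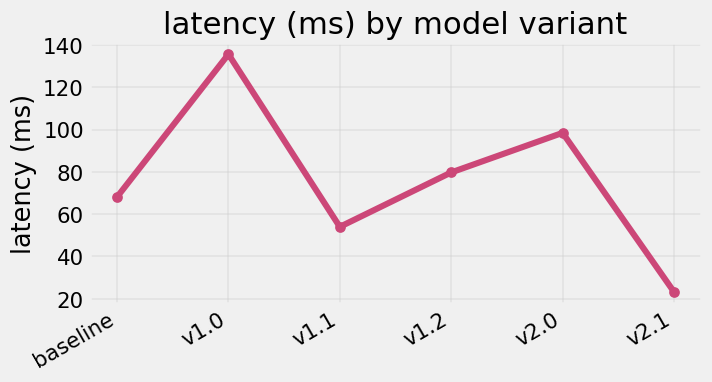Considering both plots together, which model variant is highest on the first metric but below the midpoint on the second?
v2.1

Chart 2 median latency (ms) ≈ 80; below-median model variants: baseline, v1.1, v2.1. Among those, v2.1 has the highest score (≈ 0.7).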